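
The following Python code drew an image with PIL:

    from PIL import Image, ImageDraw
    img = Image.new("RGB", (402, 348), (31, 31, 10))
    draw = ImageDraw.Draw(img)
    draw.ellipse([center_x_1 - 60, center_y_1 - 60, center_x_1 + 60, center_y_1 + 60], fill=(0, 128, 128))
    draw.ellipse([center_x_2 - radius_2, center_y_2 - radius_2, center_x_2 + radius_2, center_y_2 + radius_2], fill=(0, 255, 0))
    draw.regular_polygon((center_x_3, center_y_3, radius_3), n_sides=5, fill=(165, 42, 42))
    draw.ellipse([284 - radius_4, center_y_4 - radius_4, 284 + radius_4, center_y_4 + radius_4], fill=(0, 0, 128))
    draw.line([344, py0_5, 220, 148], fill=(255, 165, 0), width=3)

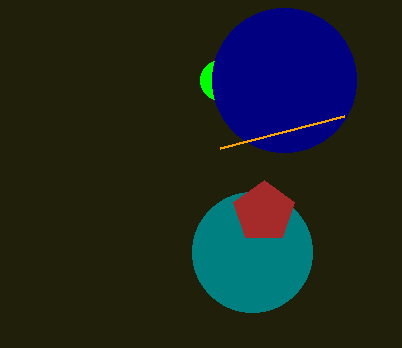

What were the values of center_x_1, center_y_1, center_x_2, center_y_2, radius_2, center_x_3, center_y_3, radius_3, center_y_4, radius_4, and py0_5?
center_x_1 = 252, center_y_1 = 252, center_x_2 = 220, center_y_2 = 80, radius_2 = 20, center_x_3 = 264, center_y_3 = 212, radius_3 = 32, center_y_4 = 80, radius_4 = 72, py0_5 = 116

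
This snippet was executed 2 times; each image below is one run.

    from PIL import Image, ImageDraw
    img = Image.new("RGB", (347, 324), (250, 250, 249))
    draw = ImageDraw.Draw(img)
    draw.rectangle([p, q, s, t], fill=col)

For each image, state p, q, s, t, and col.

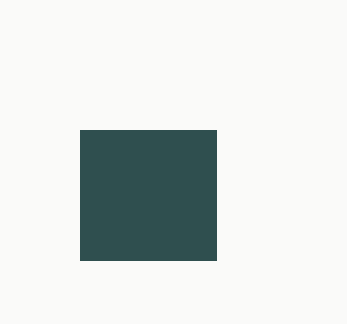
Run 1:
p = 80; q = 130; s = 216; t = 260; col = 'darkslategray'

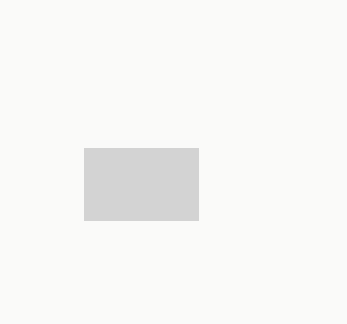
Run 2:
p = 84; q = 148; s = 198; t = 220; col = 'lightgray'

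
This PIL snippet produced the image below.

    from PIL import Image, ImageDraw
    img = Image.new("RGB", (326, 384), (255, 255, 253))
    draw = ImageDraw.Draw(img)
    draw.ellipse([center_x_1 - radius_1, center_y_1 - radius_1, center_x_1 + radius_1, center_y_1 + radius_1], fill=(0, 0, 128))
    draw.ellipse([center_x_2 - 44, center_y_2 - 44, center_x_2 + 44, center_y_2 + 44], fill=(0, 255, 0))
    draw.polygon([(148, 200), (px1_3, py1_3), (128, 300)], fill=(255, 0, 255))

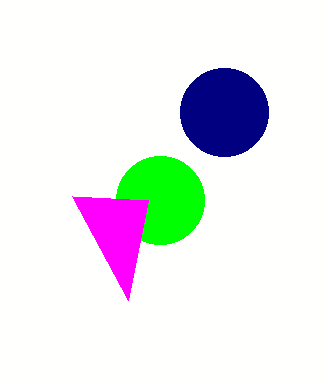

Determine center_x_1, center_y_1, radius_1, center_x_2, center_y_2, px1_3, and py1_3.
center_x_1 = 224; center_y_1 = 112; radius_1 = 44; center_x_2 = 160; center_y_2 = 200; px1_3 = 72; py1_3 = 196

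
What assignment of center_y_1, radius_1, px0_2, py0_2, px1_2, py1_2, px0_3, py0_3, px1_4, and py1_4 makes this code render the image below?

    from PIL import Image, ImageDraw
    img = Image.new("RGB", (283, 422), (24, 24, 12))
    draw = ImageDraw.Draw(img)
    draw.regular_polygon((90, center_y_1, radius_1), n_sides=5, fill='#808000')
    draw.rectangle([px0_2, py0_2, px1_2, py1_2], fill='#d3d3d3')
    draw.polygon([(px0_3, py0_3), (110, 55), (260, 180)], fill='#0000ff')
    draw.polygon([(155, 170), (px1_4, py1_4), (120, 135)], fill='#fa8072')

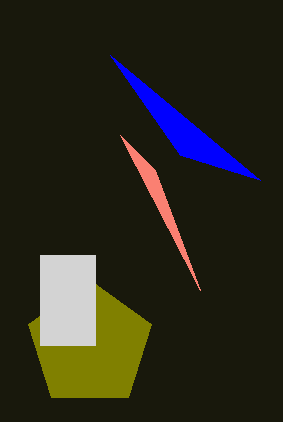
center_y_1 = 345
radius_1 = 65
px0_2 = 40
py0_2 = 255
px1_2 = 95
py1_2 = 345
px0_3 = 180
py0_3 = 155
px1_4 = 200
py1_4 = 290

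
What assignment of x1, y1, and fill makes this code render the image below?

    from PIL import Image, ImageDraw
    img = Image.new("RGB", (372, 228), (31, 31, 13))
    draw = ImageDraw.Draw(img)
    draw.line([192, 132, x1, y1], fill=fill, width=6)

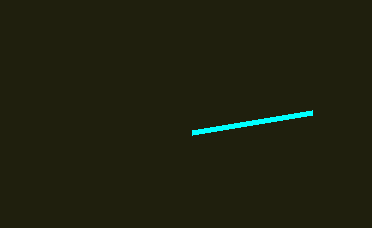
x1 = 312, y1 = 112, fill = 'cyan'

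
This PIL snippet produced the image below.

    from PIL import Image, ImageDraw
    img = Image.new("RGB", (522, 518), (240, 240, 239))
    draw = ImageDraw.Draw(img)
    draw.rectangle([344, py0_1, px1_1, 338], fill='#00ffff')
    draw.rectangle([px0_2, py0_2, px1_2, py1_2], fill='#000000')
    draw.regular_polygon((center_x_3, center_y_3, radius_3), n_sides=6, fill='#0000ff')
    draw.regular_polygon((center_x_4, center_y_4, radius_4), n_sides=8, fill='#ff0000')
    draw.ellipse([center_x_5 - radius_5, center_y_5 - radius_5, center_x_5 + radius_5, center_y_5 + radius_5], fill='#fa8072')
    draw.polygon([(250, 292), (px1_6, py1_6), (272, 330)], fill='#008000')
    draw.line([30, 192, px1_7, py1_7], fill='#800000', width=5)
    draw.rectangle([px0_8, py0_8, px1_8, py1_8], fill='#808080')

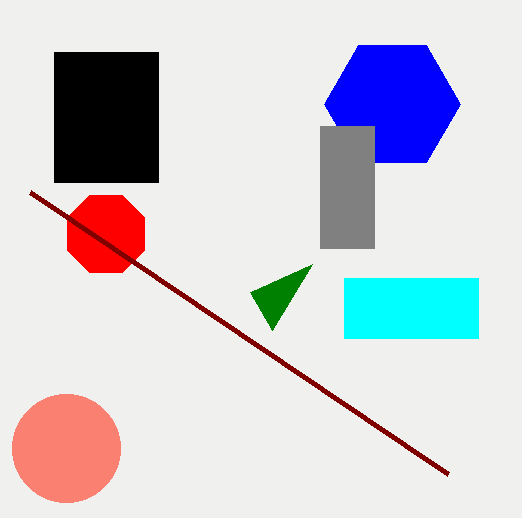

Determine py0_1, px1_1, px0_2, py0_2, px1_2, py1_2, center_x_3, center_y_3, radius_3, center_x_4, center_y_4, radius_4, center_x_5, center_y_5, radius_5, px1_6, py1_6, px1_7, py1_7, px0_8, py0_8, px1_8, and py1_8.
py0_1 = 278, px1_1 = 478, px0_2 = 54, py0_2 = 52, px1_2 = 158, py1_2 = 182, center_x_3 = 392, center_y_3 = 104, radius_3 = 68, center_x_4 = 106, center_y_4 = 234, radius_4 = 42, center_x_5 = 66, center_y_5 = 448, radius_5 = 54, px1_6 = 312, py1_6 = 264, px1_7 = 448, py1_7 = 474, px0_8 = 320, py0_8 = 126, px1_8 = 374, py1_8 = 248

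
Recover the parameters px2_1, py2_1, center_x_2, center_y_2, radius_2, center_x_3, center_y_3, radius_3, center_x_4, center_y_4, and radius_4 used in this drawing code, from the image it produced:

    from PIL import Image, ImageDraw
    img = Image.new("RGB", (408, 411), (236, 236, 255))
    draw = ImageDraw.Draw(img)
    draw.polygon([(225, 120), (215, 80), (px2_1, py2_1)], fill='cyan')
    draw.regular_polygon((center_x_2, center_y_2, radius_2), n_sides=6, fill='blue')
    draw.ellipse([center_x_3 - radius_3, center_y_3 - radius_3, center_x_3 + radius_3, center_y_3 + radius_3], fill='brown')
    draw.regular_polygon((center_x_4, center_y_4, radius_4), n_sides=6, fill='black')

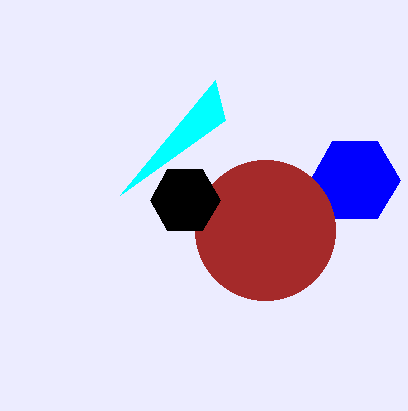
px2_1 = 120, py2_1 = 195, center_x_2 = 355, center_y_2 = 180, radius_2 = 45, center_x_3 = 265, center_y_3 = 230, radius_3 = 70, center_x_4 = 185, center_y_4 = 200, radius_4 = 35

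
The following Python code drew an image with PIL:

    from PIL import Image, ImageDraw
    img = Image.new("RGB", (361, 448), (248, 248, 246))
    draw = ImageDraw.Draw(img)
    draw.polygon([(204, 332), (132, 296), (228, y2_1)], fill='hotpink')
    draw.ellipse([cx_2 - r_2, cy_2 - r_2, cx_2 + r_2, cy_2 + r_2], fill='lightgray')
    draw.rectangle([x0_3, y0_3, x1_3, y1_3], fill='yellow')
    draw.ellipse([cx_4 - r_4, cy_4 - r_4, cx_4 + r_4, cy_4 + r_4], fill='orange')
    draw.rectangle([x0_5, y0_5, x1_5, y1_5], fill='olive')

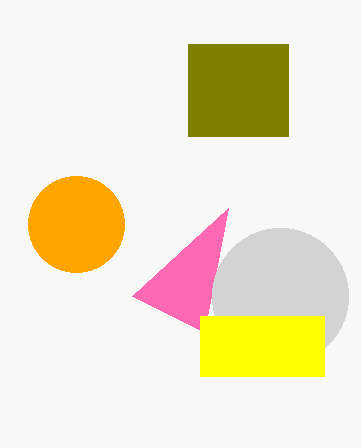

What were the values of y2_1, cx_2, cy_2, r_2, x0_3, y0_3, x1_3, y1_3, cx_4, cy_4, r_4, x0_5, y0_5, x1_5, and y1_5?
y2_1 = 208, cx_2 = 280, cy_2 = 296, r_2 = 68, x0_3 = 200, y0_3 = 316, x1_3 = 324, y1_3 = 376, cx_4 = 76, cy_4 = 224, r_4 = 48, x0_5 = 188, y0_5 = 44, x1_5 = 288, y1_5 = 136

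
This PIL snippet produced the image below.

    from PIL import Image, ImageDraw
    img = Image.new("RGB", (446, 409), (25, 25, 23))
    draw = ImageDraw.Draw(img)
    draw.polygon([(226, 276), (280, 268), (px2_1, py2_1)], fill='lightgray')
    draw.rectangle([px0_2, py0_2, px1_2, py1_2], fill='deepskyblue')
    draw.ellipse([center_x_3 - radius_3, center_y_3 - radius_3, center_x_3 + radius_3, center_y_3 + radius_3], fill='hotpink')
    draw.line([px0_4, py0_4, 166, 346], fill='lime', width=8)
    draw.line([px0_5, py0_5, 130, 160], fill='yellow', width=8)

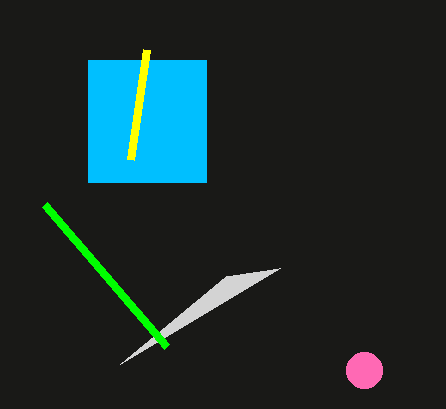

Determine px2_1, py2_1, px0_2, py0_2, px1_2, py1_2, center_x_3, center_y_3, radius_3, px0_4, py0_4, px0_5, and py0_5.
px2_1 = 120
py2_1 = 364
px0_2 = 88
py0_2 = 60
px1_2 = 206
py1_2 = 182
center_x_3 = 364
center_y_3 = 370
radius_3 = 18
px0_4 = 44
py0_4 = 204
px0_5 = 146
py0_5 = 50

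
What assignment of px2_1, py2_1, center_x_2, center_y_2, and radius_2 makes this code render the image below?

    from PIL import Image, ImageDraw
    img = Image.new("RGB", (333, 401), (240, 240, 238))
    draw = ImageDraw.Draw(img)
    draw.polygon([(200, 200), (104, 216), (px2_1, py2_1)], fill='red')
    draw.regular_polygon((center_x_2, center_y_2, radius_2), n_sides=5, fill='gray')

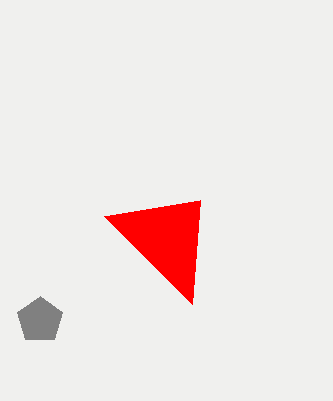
px2_1 = 192, py2_1 = 304, center_x_2 = 40, center_y_2 = 320, radius_2 = 24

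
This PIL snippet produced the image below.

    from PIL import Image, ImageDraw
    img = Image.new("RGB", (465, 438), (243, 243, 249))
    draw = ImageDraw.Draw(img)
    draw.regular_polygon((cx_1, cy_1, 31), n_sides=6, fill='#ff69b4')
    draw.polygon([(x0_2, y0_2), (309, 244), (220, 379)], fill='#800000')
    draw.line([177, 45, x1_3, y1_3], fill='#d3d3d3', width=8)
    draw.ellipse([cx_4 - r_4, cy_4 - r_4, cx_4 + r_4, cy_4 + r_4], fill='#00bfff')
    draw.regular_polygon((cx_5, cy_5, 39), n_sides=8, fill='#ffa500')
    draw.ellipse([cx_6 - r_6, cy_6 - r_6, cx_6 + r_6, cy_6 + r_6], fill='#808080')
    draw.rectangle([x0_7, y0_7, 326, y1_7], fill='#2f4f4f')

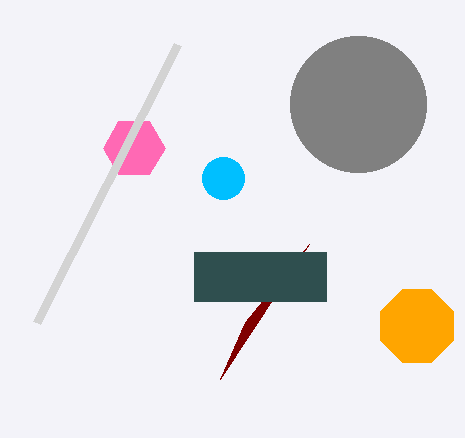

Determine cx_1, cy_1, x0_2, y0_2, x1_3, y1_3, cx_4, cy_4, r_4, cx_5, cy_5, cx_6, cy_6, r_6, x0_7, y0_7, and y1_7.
cx_1 = 134, cy_1 = 148, x0_2 = 245, y0_2 = 322, x1_3 = 36, y1_3 = 323, cx_4 = 223, cy_4 = 178, r_4 = 21, cx_5 = 417, cy_5 = 326, cx_6 = 358, cy_6 = 104, r_6 = 68, x0_7 = 194, y0_7 = 252, y1_7 = 301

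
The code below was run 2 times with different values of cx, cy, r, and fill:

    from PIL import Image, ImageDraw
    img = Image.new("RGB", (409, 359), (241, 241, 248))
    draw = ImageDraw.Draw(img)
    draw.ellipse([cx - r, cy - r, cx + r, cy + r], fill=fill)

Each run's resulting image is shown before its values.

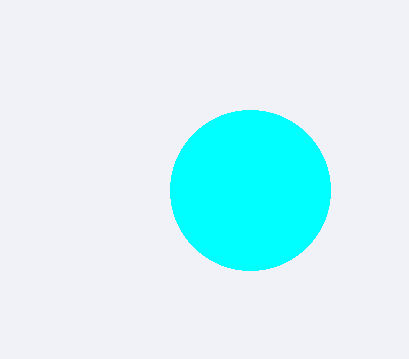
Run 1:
cx = 250; cy = 190; r = 80; fill = 'cyan'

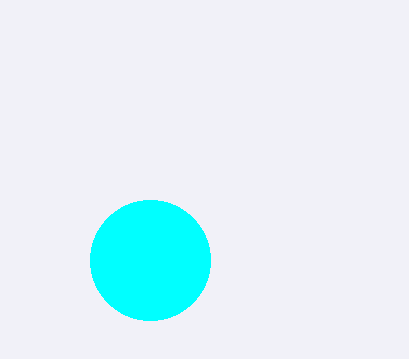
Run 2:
cx = 150
cy = 260
r = 60
fill = 'cyan'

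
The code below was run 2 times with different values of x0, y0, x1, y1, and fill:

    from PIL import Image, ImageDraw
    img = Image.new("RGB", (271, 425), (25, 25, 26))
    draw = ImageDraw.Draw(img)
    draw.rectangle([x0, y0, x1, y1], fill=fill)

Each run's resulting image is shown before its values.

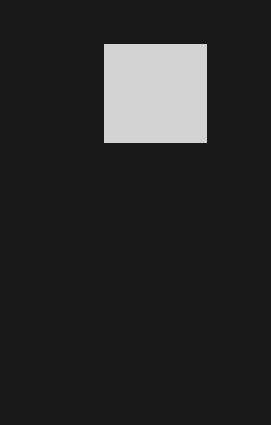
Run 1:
x0 = 104; y0 = 44; x1 = 206; y1 = 142; fill = 'lightgray'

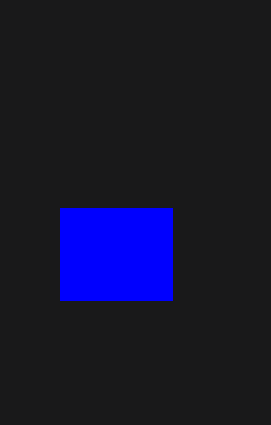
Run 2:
x0 = 60, y0 = 208, x1 = 172, y1 = 300, fill = 'blue'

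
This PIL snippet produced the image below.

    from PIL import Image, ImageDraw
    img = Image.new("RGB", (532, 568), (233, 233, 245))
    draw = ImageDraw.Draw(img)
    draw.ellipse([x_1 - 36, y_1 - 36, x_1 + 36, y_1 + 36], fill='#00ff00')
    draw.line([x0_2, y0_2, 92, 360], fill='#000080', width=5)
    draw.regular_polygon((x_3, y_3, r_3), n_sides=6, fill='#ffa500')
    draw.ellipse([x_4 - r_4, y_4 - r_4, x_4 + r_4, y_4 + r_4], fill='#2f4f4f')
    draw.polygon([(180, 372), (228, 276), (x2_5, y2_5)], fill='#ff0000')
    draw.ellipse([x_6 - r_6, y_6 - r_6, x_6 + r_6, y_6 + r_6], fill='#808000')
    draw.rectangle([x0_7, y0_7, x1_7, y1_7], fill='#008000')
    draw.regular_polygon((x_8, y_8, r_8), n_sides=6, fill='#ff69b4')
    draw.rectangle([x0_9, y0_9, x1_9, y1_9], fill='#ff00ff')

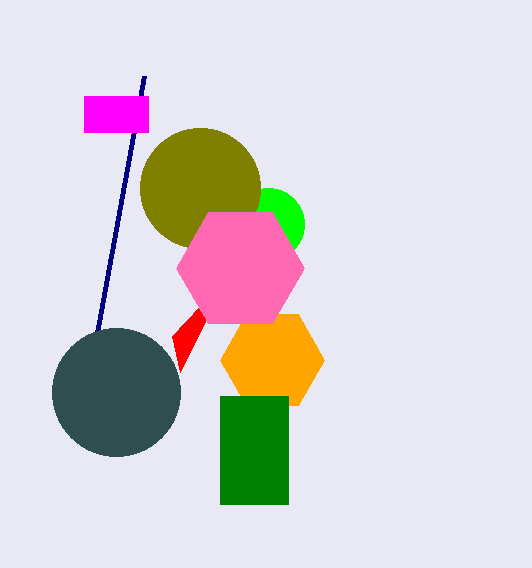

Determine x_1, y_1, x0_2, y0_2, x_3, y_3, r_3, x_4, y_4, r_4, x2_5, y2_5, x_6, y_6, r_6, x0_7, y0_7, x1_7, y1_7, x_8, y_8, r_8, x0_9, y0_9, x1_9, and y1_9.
x_1 = 268, y_1 = 224, x0_2 = 144, y0_2 = 76, x_3 = 272, y_3 = 360, r_3 = 52, x_4 = 116, y_4 = 392, r_4 = 64, x2_5 = 172, y2_5 = 336, x_6 = 200, y_6 = 188, r_6 = 60, x0_7 = 220, y0_7 = 396, x1_7 = 288, y1_7 = 504, x_8 = 240, y_8 = 268, r_8 = 64, x0_9 = 84, y0_9 = 96, x1_9 = 148, y1_9 = 132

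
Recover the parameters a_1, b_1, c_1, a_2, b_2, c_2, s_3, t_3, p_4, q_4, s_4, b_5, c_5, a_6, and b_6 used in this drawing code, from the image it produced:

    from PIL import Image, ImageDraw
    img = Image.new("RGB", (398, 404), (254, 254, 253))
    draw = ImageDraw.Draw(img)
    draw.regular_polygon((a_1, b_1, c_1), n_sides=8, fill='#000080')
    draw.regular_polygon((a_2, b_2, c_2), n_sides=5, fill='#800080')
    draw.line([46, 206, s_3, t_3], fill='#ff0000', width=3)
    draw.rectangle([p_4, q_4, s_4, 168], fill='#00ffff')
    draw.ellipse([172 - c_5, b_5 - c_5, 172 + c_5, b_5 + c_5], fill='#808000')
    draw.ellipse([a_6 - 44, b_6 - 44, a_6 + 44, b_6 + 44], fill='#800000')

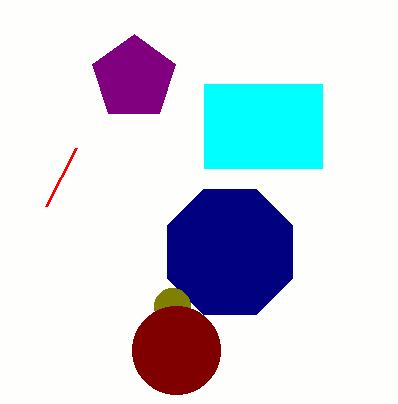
a_1 = 230; b_1 = 252; c_1 = 68; a_2 = 134; b_2 = 78; c_2 = 44; s_3 = 76; t_3 = 148; p_4 = 204; q_4 = 84; s_4 = 322; b_5 = 306; c_5 = 18; a_6 = 176; b_6 = 350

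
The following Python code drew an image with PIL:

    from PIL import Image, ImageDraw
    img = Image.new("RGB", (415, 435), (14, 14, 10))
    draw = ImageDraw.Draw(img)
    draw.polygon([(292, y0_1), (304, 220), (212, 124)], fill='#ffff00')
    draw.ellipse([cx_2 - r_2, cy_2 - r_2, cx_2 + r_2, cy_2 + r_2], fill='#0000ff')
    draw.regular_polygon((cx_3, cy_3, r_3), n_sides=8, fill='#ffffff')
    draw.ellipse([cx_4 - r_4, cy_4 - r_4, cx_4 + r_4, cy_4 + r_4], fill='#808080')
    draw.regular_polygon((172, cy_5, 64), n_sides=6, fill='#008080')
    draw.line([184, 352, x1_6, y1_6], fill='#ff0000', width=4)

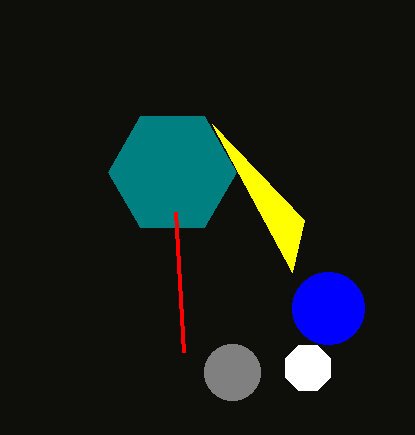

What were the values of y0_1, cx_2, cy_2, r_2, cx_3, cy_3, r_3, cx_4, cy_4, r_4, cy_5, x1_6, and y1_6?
y0_1 = 272; cx_2 = 328; cy_2 = 308; r_2 = 36; cx_3 = 308; cy_3 = 368; r_3 = 24; cx_4 = 232; cy_4 = 372; r_4 = 28; cy_5 = 172; x1_6 = 176; y1_6 = 212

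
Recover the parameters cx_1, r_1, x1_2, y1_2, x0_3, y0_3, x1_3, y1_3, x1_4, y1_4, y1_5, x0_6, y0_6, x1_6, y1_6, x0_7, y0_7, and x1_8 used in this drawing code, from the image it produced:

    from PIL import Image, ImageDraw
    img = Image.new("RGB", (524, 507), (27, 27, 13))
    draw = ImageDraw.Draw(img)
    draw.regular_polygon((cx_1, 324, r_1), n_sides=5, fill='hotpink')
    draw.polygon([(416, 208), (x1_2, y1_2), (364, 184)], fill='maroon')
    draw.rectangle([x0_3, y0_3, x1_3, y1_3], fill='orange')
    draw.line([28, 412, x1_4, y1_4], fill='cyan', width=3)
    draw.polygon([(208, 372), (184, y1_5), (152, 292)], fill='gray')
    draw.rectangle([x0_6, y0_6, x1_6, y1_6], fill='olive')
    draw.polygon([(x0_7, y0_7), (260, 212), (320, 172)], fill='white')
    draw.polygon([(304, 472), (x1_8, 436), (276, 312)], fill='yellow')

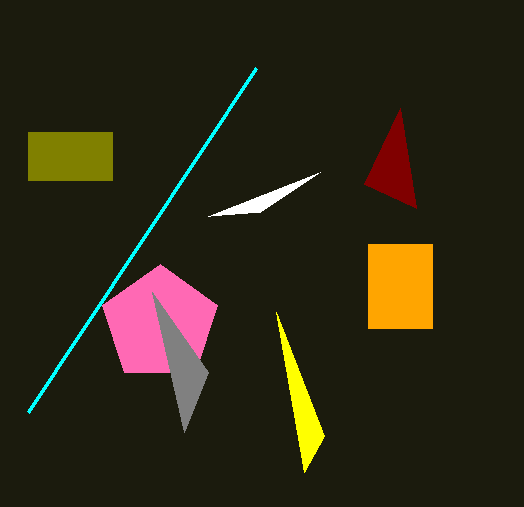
cx_1 = 160
r_1 = 60
x1_2 = 400
y1_2 = 108
x0_3 = 368
y0_3 = 244
x1_3 = 432
y1_3 = 328
x1_4 = 256
y1_4 = 68
y1_5 = 432
x0_6 = 28
y0_6 = 132
x1_6 = 112
y1_6 = 180
x0_7 = 208
y0_7 = 216
x1_8 = 324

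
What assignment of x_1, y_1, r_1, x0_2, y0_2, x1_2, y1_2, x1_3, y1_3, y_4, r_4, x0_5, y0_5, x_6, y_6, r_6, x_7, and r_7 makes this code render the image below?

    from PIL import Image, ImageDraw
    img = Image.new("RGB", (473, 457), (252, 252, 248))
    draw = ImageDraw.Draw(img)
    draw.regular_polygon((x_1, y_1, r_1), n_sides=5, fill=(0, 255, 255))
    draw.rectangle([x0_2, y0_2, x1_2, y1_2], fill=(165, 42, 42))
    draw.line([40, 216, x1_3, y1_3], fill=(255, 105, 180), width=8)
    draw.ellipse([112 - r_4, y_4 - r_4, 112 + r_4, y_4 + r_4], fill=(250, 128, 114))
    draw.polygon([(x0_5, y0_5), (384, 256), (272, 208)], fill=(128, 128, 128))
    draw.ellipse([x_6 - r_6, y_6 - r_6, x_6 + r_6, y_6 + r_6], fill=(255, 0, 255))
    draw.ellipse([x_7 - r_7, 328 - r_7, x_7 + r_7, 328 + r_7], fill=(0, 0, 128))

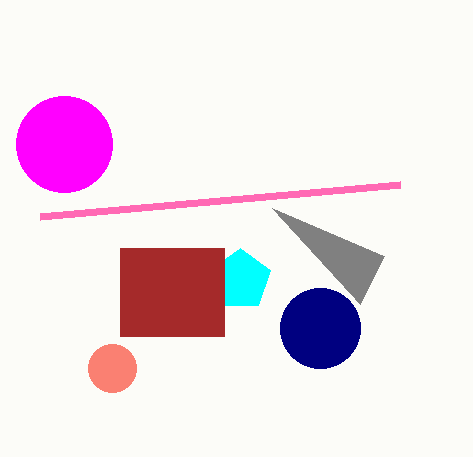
x_1 = 240
y_1 = 280
r_1 = 32
x0_2 = 120
y0_2 = 248
x1_2 = 224
y1_2 = 336
x1_3 = 400
y1_3 = 184
y_4 = 368
r_4 = 24
x0_5 = 360
y0_5 = 304
x_6 = 64
y_6 = 144
r_6 = 48
x_7 = 320
r_7 = 40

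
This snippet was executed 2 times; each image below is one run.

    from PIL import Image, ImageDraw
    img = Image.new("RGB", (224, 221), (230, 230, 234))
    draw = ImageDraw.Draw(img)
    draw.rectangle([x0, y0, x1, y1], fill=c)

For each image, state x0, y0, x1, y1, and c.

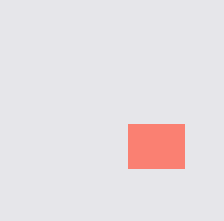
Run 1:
x0 = 128
y0 = 124
x1 = 184
y1 = 168
c = 'salmon'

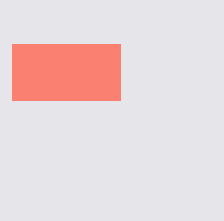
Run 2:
x0 = 12; y0 = 44; x1 = 120; y1 = 100; c = 'salmon'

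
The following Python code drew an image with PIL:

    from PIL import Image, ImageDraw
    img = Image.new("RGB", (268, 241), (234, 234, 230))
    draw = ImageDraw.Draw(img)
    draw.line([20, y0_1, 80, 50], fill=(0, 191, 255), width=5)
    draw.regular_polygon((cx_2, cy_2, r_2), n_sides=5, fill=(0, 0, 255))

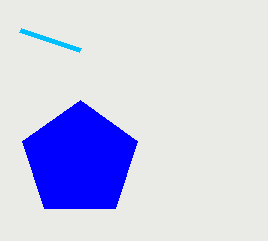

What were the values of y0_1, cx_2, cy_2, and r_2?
y0_1 = 30; cx_2 = 80; cy_2 = 160; r_2 = 60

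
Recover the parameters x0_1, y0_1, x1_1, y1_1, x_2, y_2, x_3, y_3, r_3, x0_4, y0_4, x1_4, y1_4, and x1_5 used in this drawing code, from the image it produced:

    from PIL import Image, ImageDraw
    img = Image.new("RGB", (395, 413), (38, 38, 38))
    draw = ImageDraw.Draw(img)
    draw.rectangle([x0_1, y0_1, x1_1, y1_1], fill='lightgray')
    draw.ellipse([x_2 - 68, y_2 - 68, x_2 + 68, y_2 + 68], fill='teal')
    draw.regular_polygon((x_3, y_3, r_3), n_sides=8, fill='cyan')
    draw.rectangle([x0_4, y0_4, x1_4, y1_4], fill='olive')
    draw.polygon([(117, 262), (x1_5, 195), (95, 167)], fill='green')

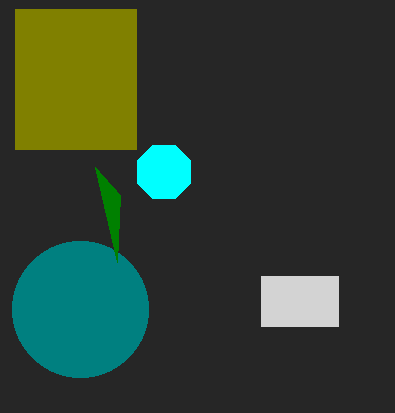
x0_1 = 261, y0_1 = 276, x1_1 = 338, y1_1 = 326, x_2 = 80, y_2 = 309, x_3 = 164, y_3 = 172, r_3 = 29, x0_4 = 15, y0_4 = 9, x1_4 = 136, y1_4 = 149, x1_5 = 120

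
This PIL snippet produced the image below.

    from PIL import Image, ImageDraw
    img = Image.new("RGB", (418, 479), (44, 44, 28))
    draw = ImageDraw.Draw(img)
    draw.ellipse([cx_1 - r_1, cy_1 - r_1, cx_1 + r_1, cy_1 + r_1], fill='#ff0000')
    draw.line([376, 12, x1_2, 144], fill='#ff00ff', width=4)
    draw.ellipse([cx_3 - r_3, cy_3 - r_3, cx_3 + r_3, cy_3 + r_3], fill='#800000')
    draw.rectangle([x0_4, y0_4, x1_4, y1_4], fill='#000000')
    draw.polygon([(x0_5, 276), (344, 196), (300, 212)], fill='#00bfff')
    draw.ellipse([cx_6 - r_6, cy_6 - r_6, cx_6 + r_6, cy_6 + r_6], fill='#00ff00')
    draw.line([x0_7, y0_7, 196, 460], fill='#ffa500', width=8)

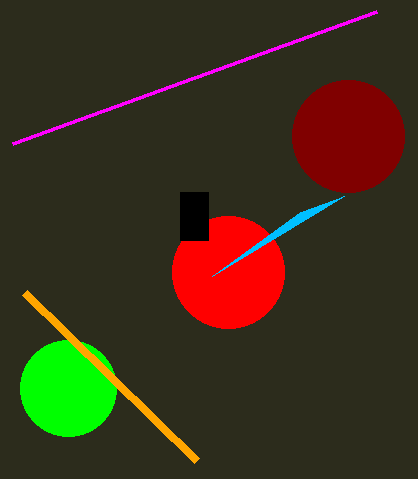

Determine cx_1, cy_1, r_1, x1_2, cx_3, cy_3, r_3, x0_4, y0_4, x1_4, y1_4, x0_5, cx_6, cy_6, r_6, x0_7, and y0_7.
cx_1 = 228; cy_1 = 272; r_1 = 56; x1_2 = 12; cx_3 = 348; cy_3 = 136; r_3 = 56; x0_4 = 180; y0_4 = 192; x1_4 = 208; y1_4 = 240; x0_5 = 212; cx_6 = 68; cy_6 = 388; r_6 = 48; x0_7 = 24; y0_7 = 292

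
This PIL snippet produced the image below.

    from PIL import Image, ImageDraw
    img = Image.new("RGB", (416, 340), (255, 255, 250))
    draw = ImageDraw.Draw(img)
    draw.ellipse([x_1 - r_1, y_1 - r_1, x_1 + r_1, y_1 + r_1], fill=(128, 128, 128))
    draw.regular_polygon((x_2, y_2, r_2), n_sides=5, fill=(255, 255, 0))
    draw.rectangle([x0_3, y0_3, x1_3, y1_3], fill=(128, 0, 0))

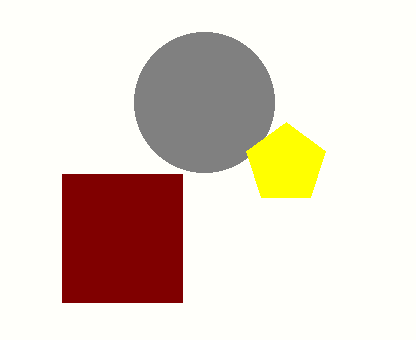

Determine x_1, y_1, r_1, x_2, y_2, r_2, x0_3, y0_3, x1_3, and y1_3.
x_1 = 204
y_1 = 102
r_1 = 70
x_2 = 286
y_2 = 164
r_2 = 42
x0_3 = 62
y0_3 = 174
x1_3 = 182
y1_3 = 302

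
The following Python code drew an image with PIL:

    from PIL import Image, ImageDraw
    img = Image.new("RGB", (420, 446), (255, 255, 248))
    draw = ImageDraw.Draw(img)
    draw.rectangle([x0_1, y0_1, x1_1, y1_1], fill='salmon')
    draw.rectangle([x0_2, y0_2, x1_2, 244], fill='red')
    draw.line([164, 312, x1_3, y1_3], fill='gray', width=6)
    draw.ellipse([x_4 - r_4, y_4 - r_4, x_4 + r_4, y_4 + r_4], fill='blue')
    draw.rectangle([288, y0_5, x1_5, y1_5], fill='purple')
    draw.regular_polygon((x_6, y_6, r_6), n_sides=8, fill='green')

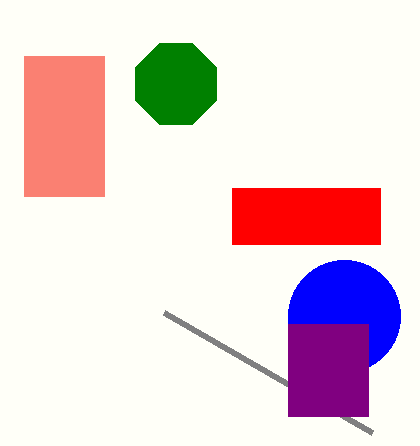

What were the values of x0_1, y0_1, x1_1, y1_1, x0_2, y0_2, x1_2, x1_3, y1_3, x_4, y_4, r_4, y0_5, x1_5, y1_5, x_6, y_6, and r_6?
x0_1 = 24
y0_1 = 56
x1_1 = 104
y1_1 = 196
x0_2 = 232
y0_2 = 188
x1_2 = 380
x1_3 = 372
y1_3 = 432
x_4 = 344
y_4 = 316
r_4 = 56
y0_5 = 324
x1_5 = 368
y1_5 = 416
x_6 = 176
y_6 = 84
r_6 = 44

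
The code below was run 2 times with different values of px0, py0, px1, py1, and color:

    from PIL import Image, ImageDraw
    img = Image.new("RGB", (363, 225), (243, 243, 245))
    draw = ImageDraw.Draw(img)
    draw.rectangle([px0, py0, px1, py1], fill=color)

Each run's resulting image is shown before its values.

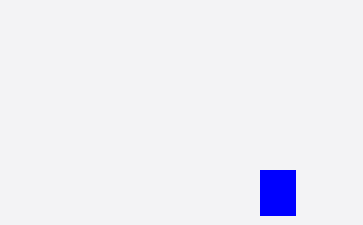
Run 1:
px0 = 260
py0 = 170
px1 = 295
py1 = 215
color = 'blue'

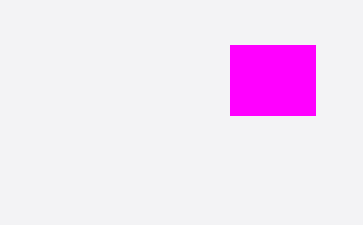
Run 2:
px0 = 230
py0 = 45
px1 = 315
py1 = 115
color = 'magenta'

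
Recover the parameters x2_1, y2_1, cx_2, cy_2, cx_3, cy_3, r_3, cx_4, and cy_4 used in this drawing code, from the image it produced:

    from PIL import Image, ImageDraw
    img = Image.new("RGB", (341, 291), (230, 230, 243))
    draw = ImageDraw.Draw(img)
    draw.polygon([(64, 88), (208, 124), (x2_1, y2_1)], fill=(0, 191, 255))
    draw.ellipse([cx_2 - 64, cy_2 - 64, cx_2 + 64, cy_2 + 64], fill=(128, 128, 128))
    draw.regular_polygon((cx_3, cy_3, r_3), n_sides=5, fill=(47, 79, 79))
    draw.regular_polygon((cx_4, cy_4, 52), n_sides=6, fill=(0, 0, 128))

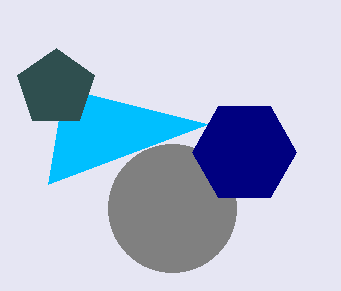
x2_1 = 48; y2_1 = 184; cx_2 = 172; cy_2 = 208; cx_3 = 56; cy_3 = 88; r_3 = 40; cx_4 = 244; cy_4 = 152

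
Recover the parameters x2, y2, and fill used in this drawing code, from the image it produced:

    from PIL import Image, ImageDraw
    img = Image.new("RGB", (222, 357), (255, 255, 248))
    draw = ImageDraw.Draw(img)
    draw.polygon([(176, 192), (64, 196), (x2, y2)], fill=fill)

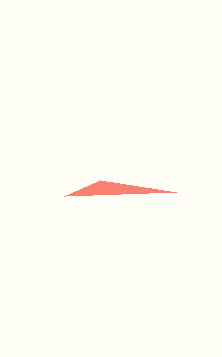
x2 = 100
y2 = 180
fill = 'salmon'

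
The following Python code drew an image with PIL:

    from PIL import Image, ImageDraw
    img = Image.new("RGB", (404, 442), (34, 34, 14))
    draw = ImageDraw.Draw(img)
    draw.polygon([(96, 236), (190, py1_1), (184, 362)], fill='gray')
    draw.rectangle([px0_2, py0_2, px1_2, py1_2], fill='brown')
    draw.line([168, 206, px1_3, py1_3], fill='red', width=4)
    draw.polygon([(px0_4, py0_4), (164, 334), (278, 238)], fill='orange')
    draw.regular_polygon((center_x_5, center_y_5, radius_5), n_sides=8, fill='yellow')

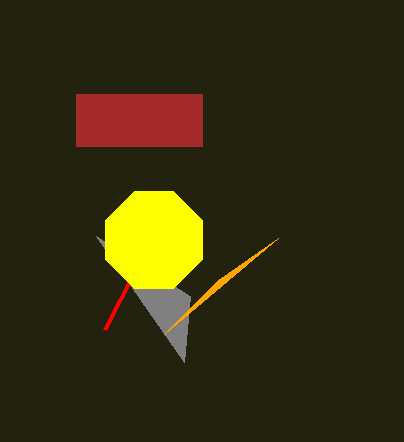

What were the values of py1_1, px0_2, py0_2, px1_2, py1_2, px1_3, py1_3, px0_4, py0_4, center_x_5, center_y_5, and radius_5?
py1_1 = 296; px0_2 = 76; py0_2 = 94; px1_2 = 202; py1_2 = 146; px1_3 = 104; py1_3 = 330; px0_4 = 218; py0_4 = 280; center_x_5 = 154; center_y_5 = 240; radius_5 = 52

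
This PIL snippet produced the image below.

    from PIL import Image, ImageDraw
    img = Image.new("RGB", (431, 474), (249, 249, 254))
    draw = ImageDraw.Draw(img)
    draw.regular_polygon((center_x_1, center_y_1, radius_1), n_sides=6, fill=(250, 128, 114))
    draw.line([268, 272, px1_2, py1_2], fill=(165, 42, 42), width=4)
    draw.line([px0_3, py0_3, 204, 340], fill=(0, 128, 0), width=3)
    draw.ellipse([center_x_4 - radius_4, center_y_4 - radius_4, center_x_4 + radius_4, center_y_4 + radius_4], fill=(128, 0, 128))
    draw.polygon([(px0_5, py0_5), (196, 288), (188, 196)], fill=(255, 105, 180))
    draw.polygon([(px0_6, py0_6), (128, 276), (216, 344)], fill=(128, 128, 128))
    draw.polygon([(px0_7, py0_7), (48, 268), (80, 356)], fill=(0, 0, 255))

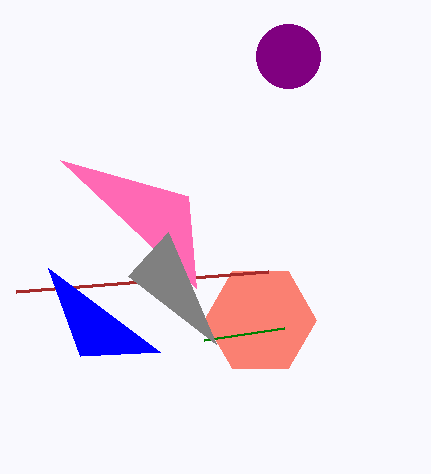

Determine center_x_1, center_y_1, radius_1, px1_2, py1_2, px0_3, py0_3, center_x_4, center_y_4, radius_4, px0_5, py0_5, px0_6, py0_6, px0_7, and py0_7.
center_x_1 = 260; center_y_1 = 320; radius_1 = 56; px1_2 = 16; py1_2 = 292; px0_3 = 284; py0_3 = 328; center_x_4 = 288; center_y_4 = 56; radius_4 = 32; px0_5 = 60; py0_5 = 160; px0_6 = 168; py0_6 = 232; px0_7 = 160; py0_7 = 352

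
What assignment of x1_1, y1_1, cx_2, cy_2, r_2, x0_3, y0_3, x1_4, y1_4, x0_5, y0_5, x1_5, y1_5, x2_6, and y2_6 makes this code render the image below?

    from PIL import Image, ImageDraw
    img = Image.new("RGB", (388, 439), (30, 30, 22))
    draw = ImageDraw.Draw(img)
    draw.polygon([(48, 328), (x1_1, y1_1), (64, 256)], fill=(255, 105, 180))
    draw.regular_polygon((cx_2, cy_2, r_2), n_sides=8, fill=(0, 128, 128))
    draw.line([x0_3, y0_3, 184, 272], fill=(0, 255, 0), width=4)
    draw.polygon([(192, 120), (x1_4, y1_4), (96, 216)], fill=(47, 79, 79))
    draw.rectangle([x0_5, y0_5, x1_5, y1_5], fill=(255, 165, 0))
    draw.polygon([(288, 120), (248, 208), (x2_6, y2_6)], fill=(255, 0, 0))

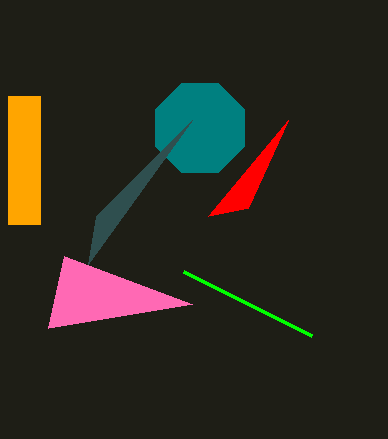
x1_1 = 192
y1_1 = 304
cx_2 = 200
cy_2 = 128
r_2 = 48
x0_3 = 312
y0_3 = 336
x1_4 = 88
y1_4 = 264
x0_5 = 8
y0_5 = 96
x1_5 = 40
y1_5 = 224
x2_6 = 208
y2_6 = 216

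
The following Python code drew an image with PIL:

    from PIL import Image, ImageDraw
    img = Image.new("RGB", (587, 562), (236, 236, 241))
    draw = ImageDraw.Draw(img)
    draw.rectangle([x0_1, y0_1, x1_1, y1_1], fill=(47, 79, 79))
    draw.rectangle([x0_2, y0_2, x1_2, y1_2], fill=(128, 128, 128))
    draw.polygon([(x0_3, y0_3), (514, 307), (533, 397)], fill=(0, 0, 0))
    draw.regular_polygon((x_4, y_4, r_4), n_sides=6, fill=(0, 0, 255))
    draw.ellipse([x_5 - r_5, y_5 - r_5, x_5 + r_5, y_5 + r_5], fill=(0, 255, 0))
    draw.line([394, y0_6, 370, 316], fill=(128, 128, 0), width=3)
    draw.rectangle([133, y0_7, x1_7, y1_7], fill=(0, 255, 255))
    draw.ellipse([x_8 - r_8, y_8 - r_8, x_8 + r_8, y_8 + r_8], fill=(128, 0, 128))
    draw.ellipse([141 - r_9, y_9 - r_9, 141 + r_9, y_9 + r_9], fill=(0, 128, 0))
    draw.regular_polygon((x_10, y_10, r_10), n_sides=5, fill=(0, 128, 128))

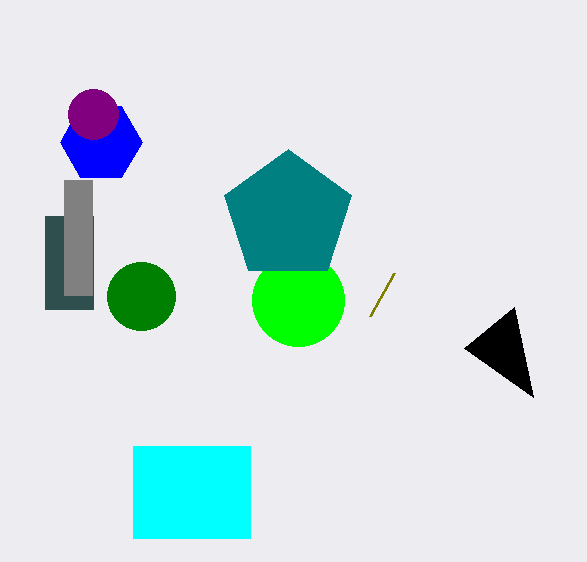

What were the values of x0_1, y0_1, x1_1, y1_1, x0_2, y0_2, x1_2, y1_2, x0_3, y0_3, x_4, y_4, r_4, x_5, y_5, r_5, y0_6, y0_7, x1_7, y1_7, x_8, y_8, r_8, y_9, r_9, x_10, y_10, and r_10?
x0_1 = 45
y0_1 = 216
x1_1 = 93
y1_1 = 309
x0_2 = 64
y0_2 = 180
x1_2 = 92
y1_2 = 295
x0_3 = 464
y0_3 = 348
x_4 = 101
y_4 = 142
r_4 = 41
x_5 = 298
y_5 = 300
r_5 = 46
y0_6 = 273
y0_7 = 446
x1_7 = 250
y1_7 = 538
x_8 = 93
y_8 = 114
r_8 = 25
y_9 = 296
r_9 = 34
x_10 = 288
y_10 = 216
r_10 = 67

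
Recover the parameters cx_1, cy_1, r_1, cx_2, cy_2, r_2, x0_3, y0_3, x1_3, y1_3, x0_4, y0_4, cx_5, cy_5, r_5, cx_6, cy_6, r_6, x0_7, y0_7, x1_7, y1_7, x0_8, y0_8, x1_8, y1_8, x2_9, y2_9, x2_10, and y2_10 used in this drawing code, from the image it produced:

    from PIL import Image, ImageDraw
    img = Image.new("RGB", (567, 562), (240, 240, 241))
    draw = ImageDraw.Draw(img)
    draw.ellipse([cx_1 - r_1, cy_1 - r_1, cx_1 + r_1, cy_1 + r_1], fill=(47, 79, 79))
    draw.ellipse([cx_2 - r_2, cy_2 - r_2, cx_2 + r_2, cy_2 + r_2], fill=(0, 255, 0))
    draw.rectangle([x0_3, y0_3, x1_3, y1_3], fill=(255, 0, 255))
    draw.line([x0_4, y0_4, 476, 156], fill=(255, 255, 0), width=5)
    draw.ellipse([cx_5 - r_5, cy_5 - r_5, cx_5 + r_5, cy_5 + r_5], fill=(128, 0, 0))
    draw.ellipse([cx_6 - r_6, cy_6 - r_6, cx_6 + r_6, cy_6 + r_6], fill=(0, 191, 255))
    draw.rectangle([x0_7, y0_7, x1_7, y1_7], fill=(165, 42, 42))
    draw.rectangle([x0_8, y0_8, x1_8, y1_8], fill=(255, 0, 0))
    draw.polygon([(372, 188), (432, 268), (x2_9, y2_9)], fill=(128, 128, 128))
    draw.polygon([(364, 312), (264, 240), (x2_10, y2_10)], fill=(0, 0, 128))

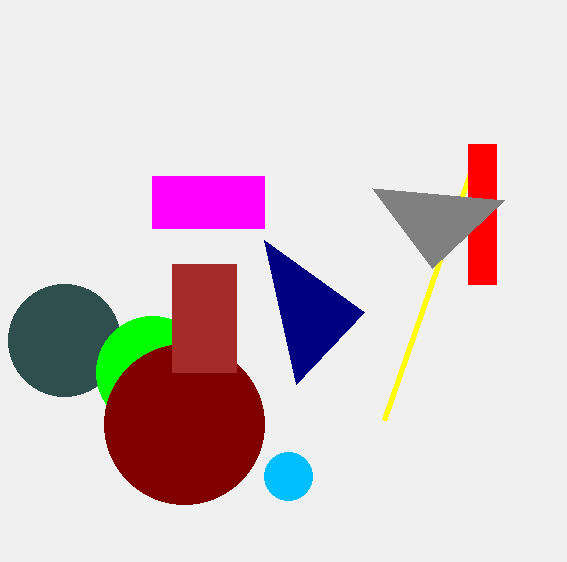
cx_1 = 64
cy_1 = 340
r_1 = 56
cx_2 = 152
cy_2 = 372
r_2 = 56
x0_3 = 152
y0_3 = 176
x1_3 = 264
y1_3 = 228
x0_4 = 384
y0_4 = 420
cx_5 = 184
cy_5 = 424
r_5 = 80
cx_6 = 288
cy_6 = 476
r_6 = 24
x0_7 = 172
y0_7 = 264
x1_7 = 236
y1_7 = 372
x0_8 = 468
y0_8 = 144
x1_8 = 496
y1_8 = 284
x2_9 = 504
y2_9 = 200
x2_10 = 296
y2_10 = 384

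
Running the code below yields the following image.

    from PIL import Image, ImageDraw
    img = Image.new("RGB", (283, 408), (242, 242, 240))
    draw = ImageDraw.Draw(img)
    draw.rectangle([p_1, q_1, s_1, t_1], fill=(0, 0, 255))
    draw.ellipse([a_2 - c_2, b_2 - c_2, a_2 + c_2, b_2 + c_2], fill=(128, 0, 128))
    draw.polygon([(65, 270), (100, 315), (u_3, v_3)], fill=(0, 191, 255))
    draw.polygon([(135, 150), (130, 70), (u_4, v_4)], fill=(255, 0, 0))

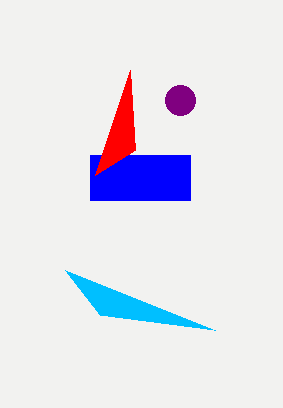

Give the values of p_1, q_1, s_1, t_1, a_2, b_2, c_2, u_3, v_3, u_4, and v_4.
p_1 = 90; q_1 = 155; s_1 = 190; t_1 = 200; a_2 = 180; b_2 = 100; c_2 = 15; u_3 = 215; v_3 = 330; u_4 = 95; v_4 = 175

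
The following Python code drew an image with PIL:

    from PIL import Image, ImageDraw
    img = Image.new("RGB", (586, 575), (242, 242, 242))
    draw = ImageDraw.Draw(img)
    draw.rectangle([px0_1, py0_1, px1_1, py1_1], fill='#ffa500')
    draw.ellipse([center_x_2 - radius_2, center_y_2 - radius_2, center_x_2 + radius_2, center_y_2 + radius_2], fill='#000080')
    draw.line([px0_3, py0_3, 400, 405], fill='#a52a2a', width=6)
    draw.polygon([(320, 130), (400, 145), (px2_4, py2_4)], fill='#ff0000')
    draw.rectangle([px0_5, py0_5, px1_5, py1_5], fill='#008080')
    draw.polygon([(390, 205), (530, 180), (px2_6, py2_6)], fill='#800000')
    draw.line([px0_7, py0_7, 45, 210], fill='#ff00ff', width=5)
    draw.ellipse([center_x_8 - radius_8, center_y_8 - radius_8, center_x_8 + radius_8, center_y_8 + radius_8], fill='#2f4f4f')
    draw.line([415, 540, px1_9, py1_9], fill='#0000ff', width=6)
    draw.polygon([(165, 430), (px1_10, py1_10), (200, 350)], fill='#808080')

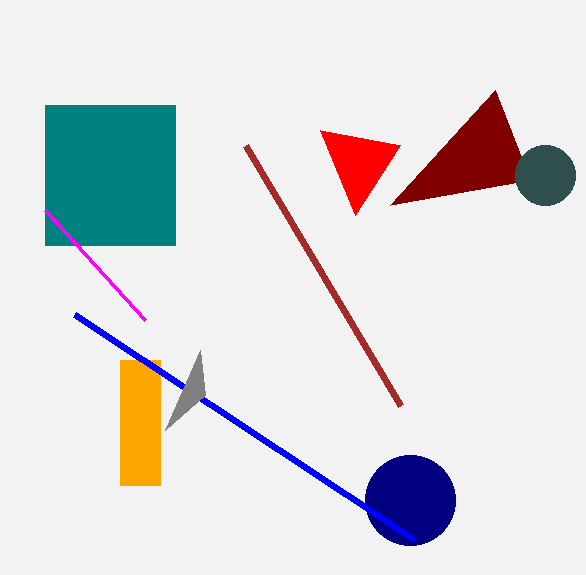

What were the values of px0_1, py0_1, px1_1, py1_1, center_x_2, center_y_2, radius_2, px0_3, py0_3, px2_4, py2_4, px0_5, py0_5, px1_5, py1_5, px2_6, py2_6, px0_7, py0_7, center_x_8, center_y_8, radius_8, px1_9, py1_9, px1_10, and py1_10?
px0_1 = 120, py0_1 = 360, px1_1 = 160, py1_1 = 485, center_x_2 = 410, center_y_2 = 500, radius_2 = 45, px0_3 = 245, py0_3 = 145, px2_4 = 355, py2_4 = 215, px0_5 = 45, py0_5 = 105, px1_5 = 175, py1_5 = 245, px2_6 = 495, py2_6 = 90, px0_7 = 145, py0_7 = 320, center_x_8 = 545, center_y_8 = 175, radius_8 = 30, px1_9 = 75, py1_9 = 315, px1_10 = 205, py1_10 = 395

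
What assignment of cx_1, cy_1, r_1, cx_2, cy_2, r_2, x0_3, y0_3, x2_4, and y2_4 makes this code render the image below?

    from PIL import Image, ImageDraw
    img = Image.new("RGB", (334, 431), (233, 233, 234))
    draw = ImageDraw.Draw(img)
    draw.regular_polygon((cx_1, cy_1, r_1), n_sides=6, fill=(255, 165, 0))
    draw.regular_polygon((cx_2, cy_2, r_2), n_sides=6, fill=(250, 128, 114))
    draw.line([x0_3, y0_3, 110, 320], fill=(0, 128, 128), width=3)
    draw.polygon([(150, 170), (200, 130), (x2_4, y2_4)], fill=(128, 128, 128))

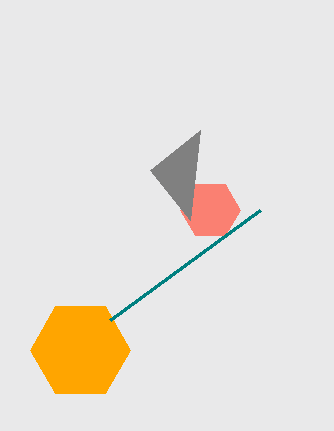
cx_1 = 80; cy_1 = 350; r_1 = 50; cx_2 = 210; cy_2 = 210; r_2 = 30; x0_3 = 260; y0_3 = 210; x2_4 = 190; y2_4 = 220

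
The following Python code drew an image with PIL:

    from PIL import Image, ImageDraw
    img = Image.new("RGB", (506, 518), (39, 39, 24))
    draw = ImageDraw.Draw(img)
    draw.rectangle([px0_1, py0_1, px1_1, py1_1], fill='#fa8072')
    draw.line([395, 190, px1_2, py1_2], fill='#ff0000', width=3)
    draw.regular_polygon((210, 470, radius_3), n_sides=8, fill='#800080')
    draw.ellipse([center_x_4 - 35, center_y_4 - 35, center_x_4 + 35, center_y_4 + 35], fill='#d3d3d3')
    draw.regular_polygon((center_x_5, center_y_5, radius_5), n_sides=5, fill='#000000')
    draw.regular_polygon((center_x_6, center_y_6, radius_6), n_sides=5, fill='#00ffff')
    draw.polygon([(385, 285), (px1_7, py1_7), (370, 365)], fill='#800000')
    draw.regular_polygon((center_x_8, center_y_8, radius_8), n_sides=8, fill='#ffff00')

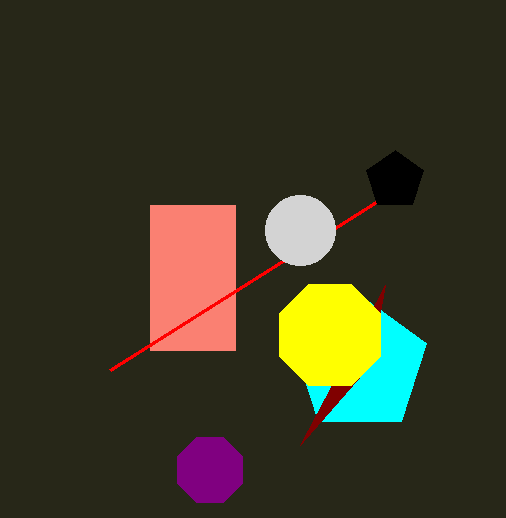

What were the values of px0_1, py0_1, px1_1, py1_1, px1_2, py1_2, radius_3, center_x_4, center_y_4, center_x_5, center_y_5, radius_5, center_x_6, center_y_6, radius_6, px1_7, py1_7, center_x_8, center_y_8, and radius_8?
px0_1 = 150
py0_1 = 205
px1_1 = 235
py1_1 = 350
px1_2 = 110
py1_2 = 370
radius_3 = 35
center_x_4 = 300
center_y_4 = 230
center_x_5 = 395
center_y_5 = 180
radius_5 = 30
center_x_6 = 360
center_y_6 = 365
radius_6 = 70
px1_7 = 300
py1_7 = 445
center_x_8 = 330
center_y_8 = 335
radius_8 = 55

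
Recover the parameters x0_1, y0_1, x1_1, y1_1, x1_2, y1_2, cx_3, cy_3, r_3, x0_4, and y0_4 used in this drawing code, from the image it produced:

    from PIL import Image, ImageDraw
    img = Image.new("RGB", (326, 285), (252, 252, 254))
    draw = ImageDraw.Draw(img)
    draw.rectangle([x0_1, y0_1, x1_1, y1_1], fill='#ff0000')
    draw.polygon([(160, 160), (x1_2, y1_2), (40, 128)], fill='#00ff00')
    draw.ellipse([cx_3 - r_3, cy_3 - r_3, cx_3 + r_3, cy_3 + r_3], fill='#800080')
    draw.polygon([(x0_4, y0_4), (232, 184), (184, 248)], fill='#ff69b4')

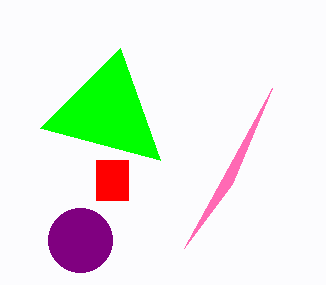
x0_1 = 96; y0_1 = 160; x1_1 = 128; y1_1 = 200; x1_2 = 120; y1_2 = 48; cx_3 = 80; cy_3 = 240; r_3 = 32; x0_4 = 272; y0_4 = 88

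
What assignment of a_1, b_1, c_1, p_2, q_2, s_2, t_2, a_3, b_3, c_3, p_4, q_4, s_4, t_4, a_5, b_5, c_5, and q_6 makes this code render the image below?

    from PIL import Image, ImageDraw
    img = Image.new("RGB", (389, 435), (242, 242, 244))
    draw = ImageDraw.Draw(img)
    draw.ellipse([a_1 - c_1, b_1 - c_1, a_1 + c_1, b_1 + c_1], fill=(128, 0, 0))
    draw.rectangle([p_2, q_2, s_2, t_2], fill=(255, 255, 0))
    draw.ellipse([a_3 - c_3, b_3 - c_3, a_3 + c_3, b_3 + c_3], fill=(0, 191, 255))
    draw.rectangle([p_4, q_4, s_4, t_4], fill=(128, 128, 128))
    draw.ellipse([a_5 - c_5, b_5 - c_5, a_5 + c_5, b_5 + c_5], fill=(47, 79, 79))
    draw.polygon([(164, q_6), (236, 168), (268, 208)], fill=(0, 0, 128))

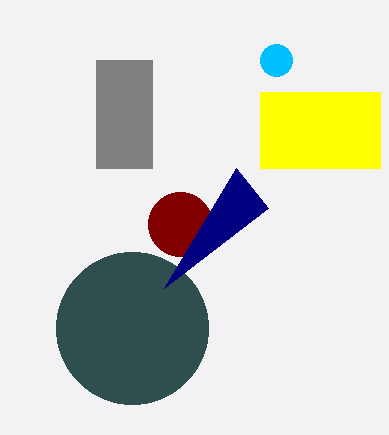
a_1 = 180; b_1 = 224; c_1 = 32; p_2 = 260; q_2 = 92; s_2 = 380; t_2 = 168; a_3 = 276; b_3 = 60; c_3 = 16; p_4 = 96; q_4 = 60; s_4 = 152; t_4 = 168; a_5 = 132; b_5 = 328; c_5 = 76; q_6 = 288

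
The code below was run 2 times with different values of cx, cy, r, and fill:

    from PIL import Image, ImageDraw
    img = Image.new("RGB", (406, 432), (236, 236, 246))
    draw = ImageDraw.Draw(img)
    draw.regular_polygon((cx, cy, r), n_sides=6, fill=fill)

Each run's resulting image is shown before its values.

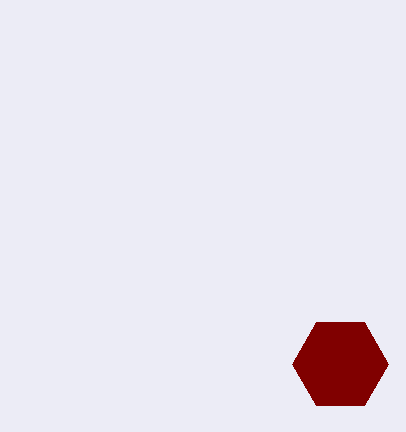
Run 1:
cx = 340, cy = 364, r = 48, fill = 'maroon'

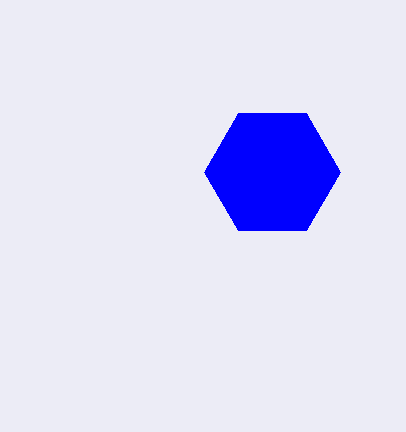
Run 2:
cx = 272, cy = 172, r = 68, fill = 'blue'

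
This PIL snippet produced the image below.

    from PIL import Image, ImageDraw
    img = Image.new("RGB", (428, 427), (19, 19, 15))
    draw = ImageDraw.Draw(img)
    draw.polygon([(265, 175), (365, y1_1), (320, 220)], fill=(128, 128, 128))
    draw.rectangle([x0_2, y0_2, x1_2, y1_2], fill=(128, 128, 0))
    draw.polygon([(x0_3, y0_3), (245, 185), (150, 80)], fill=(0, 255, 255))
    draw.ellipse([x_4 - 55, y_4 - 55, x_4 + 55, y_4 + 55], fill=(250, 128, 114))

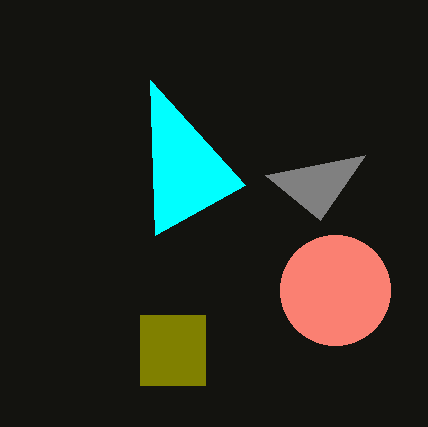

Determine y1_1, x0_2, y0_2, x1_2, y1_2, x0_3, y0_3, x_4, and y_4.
y1_1 = 155, x0_2 = 140, y0_2 = 315, x1_2 = 205, y1_2 = 385, x0_3 = 155, y0_3 = 235, x_4 = 335, y_4 = 290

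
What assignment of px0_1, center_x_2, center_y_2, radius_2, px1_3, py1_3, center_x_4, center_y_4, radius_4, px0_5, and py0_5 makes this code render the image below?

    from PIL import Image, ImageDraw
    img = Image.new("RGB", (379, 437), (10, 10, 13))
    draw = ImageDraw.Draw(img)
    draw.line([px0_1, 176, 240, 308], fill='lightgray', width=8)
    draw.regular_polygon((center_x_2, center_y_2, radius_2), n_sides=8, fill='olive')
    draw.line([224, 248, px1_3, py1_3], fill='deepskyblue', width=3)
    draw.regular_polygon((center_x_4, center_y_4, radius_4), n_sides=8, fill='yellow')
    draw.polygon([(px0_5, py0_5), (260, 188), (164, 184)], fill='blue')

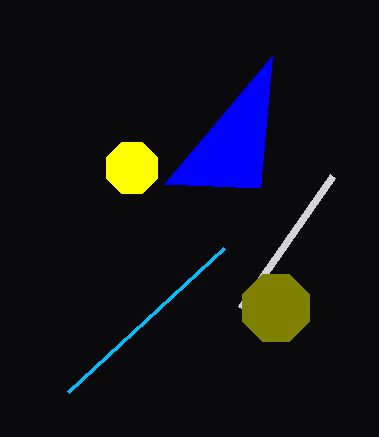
px0_1 = 332
center_x_2 = 276
center_y_2 = 308
radius_2 = 36
px1_3 = 68
py1_3 = 392
center_x_4 = 132
center_y_4 = 168
radius_4 = 28
px0_5 = 272
py0_5 = 56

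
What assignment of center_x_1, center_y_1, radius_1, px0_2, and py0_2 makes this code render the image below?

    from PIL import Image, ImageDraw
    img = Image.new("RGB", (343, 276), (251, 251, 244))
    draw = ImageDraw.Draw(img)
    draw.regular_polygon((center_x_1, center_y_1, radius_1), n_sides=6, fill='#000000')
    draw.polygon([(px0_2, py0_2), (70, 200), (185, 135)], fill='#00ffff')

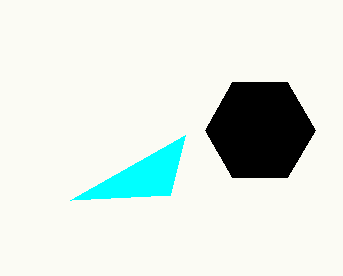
center_x_1 = 260
center_y_1 = 130
radius_1 = 55
px0_2 = 170
py0_2 = 195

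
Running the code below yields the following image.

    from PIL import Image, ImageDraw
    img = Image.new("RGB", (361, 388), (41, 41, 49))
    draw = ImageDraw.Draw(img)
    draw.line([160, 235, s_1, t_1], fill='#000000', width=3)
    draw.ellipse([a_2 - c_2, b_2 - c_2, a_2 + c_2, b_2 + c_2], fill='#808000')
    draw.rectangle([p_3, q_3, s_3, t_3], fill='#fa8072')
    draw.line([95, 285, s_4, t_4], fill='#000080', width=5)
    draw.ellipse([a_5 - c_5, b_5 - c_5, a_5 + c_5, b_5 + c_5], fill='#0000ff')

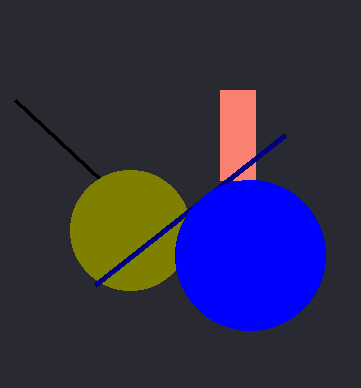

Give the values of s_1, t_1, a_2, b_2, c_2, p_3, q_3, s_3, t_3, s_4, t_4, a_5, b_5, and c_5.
s_1 = 15, t_1 = 100, a_2 = 130, b_2 = 230, c_2 = 60, p_3 = 220, q_3 = 90, s_3 = 255, t_3 = 180, s_4 = 285, t_4 = 135, a_5 = 250, b_5 = 255, c_5 = 75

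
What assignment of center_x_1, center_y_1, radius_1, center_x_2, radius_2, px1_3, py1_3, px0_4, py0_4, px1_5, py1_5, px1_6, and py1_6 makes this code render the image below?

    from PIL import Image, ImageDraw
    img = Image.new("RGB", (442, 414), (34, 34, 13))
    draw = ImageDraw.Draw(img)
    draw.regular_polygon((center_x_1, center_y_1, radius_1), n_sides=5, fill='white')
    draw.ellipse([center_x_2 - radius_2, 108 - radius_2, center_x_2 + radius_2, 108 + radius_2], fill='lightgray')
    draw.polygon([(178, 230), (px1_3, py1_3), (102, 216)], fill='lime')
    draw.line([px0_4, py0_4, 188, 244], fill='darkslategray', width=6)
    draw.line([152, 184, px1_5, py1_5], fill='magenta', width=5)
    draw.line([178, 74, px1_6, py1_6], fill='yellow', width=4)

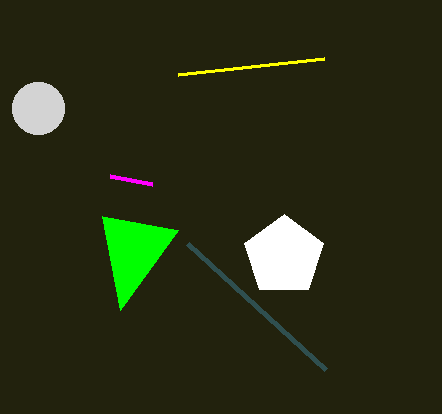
center_x_1 = 284
center_y_1 = 256
radius_1 = 42
center_x_2 = 38
radius_2 = 26
px1_3 = 120
py1_3 = 310
px0_4 = 326
py0_4 = 370
px1_5 = 110
py1_5 = 176
px1_6 = 324
py1_6 = 58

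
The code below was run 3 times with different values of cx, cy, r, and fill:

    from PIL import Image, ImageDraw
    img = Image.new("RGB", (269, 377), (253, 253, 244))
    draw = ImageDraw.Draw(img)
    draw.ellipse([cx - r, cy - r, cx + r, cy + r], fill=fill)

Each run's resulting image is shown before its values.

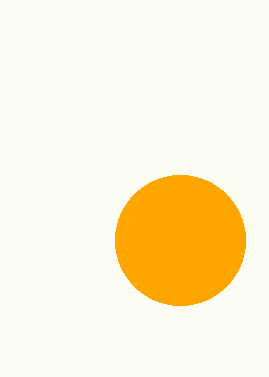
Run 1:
cx = 180, cy = 240, r = 65, fill = 'orange'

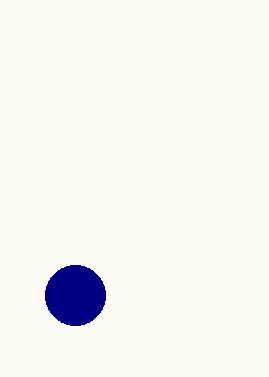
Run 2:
cx = 75; cy = 295; r = 30; fill = 'navy'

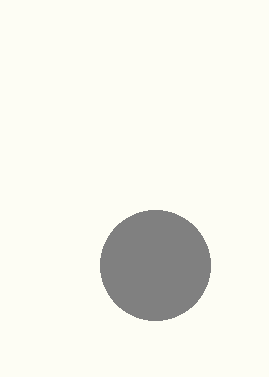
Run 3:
cx = 155; cy = 265; r = 55; fill = 'gray'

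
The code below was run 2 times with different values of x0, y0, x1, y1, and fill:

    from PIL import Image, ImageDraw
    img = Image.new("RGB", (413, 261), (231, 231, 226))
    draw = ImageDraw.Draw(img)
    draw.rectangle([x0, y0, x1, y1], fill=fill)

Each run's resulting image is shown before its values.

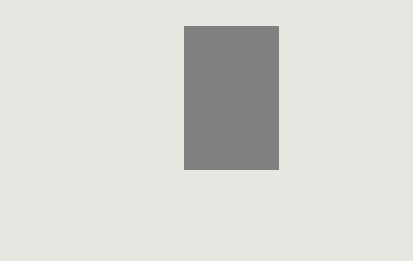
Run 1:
x0 = 184
y0 = 26
x1 = 278
y1 = 169
fill = 'gray'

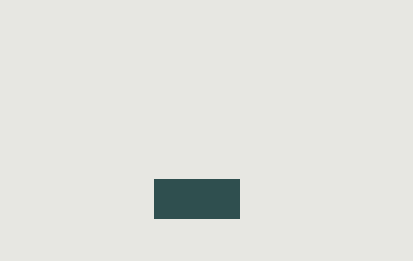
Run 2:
x0 = 154; y0 = 179; x1 = 239; y1 = 218; fill = 'darkslategray'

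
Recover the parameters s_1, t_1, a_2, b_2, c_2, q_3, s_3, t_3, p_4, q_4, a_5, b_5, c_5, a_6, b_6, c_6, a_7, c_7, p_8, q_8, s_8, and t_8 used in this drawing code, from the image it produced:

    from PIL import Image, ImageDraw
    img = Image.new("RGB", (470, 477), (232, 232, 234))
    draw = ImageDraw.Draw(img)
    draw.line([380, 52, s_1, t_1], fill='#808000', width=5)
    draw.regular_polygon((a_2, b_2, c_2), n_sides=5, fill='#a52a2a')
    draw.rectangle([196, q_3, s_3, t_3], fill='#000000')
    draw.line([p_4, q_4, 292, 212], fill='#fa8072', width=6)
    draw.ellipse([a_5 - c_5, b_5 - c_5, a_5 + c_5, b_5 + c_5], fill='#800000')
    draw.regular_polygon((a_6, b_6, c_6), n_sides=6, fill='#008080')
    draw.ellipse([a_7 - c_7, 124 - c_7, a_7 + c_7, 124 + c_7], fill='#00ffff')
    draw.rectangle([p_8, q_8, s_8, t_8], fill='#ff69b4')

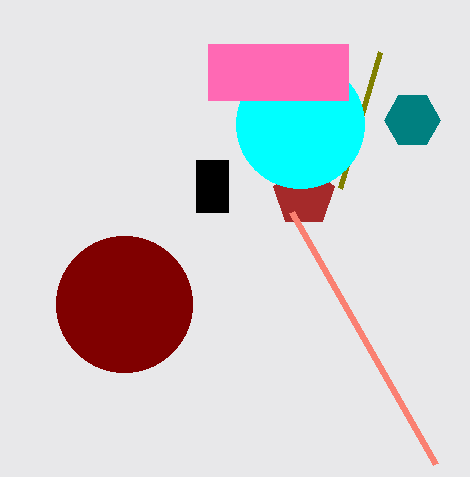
s_1 = 340
t_1 = 188
a_2 = 304
b_2 = 196
c_2 = 32
q_3 = 160
s_3 = 228
t_3 = 212
p_4 = 436
q_4 = 464
a_5 = 124
b_5 = 304
c_5 = 68
a_6 = 412
b_6 = 120
c_6 = 28
a_7 = 300
c_7 = 64
p_8 = 208
q_8 = 44
s_8 = 348
t_8 = 100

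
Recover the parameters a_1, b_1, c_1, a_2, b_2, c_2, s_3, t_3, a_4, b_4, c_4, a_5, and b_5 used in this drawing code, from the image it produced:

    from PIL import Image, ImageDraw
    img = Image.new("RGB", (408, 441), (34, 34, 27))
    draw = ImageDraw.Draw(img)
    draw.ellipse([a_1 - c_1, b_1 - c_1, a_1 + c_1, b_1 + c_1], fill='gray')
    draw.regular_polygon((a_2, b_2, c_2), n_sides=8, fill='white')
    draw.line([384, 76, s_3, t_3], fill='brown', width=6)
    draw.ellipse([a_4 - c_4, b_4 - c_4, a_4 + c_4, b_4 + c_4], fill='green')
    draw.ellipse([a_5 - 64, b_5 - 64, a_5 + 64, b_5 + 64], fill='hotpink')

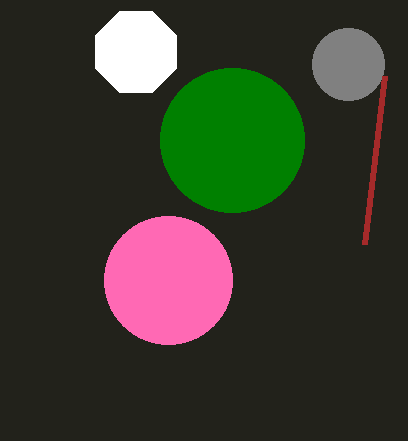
a_1 = 348
b_1 = 64
c_1 = 36
a_2 = 136
b_2 = 52
c_2 = 44
s_3 = 364
t_3 = 244
a_4 = 232
b_4 = 140
c_4 = 72
a_5 = 168
b_5 = 280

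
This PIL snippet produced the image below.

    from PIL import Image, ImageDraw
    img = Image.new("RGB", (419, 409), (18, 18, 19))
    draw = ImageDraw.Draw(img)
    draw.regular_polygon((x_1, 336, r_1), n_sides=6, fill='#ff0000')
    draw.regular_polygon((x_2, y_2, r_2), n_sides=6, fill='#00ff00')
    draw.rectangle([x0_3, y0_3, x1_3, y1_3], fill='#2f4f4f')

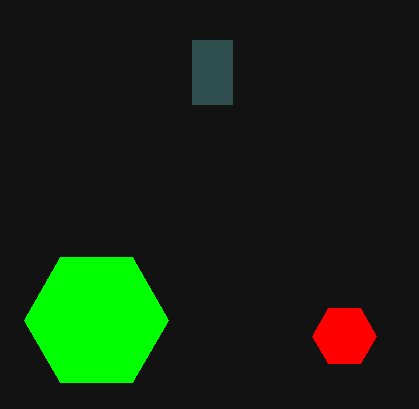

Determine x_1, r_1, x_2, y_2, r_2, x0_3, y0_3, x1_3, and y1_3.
x_1 = 344, r_1 = 32, x_2 = 96, y_2 = 320, r_2 = 72, x0_3 = 192, y0_3 = 40, x1_3 = 232, y1_3 = 104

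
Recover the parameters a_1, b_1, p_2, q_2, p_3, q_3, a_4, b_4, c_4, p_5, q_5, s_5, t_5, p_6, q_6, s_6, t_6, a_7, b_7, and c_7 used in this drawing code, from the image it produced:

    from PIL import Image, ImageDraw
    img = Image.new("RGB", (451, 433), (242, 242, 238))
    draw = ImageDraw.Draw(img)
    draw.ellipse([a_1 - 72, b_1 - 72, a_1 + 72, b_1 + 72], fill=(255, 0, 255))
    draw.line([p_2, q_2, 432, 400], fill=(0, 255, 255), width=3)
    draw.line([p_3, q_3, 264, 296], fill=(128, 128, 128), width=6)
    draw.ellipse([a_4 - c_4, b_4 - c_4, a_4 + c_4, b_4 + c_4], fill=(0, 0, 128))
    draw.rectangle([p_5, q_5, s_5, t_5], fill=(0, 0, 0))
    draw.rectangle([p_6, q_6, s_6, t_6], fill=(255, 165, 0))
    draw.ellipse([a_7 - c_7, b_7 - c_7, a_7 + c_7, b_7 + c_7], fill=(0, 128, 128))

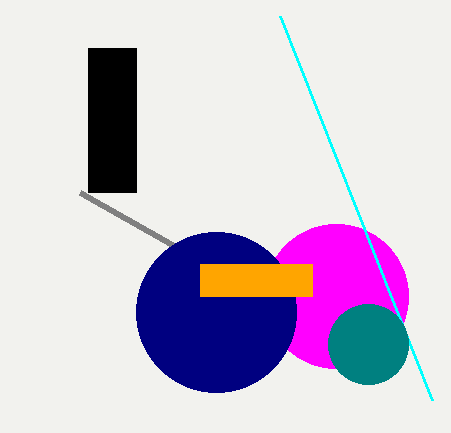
a_1 = 336, b_1 = 296, p_2 = 280, q_2 = 16, p_3 = 80, q_3 = 192, a_4 = 216, b_4 = 312, c_4 = 80, p_5 = 88, q_5 = 48, s_5 = 136, t_5 = 192, p_6 = 200, q_6 = 264, s_6 = 312, t_6 = 296, a_7 = 368, b_7 = 344, c_7 = 40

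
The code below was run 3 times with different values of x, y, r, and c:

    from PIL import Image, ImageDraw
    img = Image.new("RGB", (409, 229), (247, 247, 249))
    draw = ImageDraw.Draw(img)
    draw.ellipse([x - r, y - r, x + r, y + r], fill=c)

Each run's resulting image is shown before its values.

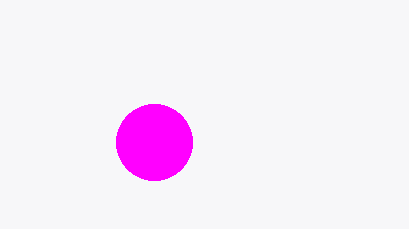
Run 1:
x = 154
y = 142
r = 38
c = 'magenta'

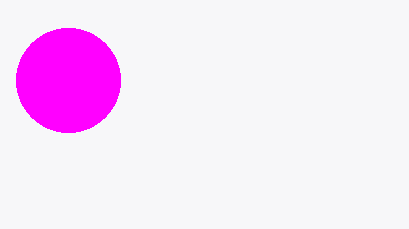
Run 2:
x = 68
y = 80
r = 52
c = 'magenta'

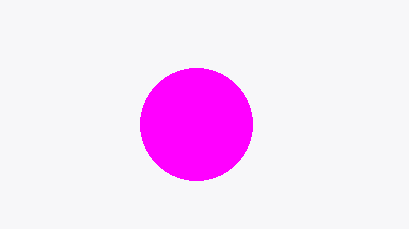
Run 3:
x = 196, y = 124, r = 56, c = 'magenta'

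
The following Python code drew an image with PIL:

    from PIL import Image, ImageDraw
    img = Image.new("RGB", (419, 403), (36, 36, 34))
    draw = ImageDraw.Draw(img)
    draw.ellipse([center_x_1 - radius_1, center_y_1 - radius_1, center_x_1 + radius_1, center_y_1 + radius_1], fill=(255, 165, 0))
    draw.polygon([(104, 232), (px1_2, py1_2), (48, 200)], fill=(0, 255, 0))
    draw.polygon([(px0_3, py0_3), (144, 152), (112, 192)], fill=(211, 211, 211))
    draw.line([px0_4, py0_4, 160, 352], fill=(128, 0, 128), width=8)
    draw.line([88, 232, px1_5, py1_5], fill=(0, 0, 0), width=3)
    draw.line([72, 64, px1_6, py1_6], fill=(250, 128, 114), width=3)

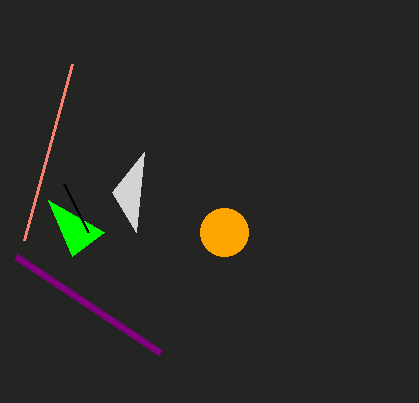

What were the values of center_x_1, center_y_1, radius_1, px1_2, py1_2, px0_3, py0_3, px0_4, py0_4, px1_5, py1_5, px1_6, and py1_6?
center_x_1 = 224; center_y_1 = 232; radius_1 = 24; px1_2 = 72; py1_2 = 256; px0_3 = 136; py0_3 = 232; px0_4 = 16; py0_4 = 256; px1_5 = 64; py1_5 = 184; px1_6 = 24; py1_6 = 240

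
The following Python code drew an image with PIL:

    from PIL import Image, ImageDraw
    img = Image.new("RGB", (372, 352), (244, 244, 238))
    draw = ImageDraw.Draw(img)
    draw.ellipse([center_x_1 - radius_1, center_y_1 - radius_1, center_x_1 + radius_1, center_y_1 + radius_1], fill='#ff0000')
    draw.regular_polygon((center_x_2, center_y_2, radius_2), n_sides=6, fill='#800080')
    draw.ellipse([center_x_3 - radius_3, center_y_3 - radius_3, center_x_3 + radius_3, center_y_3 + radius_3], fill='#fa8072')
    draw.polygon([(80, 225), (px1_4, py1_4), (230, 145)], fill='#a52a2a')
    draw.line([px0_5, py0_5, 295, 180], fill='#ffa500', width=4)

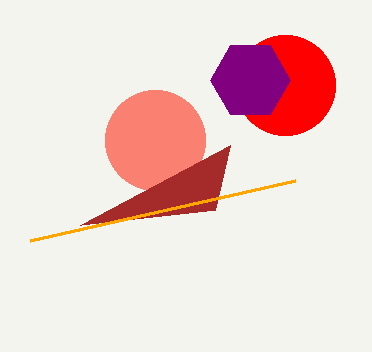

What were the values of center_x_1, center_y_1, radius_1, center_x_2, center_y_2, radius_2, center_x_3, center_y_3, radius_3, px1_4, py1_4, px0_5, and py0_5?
center_x_1 = 285
center_y_1 = 85
radius_1 = 50
center_x_2 = 250
center_y_2 = 80
radius_2 = 40
center_x_3 = 155
center_y_3 = 140
radius_3 = 50
px1_4 = 215
py1_4 = 210
px0_5 = 30
py0_5 = 240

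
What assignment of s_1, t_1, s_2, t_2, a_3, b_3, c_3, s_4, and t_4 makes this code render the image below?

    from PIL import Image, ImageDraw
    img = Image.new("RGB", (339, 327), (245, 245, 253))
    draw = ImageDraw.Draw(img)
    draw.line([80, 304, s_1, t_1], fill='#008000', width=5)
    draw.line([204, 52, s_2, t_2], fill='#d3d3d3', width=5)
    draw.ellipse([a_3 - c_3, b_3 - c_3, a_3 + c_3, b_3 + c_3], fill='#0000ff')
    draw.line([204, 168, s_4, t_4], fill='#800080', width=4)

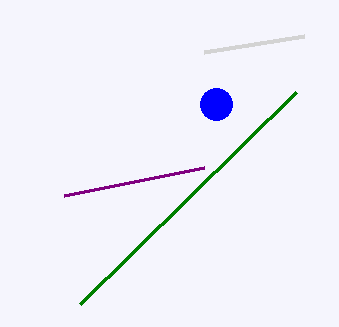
s_1 = 296
t_1 = 92
s_2 = 304
t_2 = 36
a_3 = 216
b_3 = 104
c_3 = 16
s_4 = 64
t_4 = 196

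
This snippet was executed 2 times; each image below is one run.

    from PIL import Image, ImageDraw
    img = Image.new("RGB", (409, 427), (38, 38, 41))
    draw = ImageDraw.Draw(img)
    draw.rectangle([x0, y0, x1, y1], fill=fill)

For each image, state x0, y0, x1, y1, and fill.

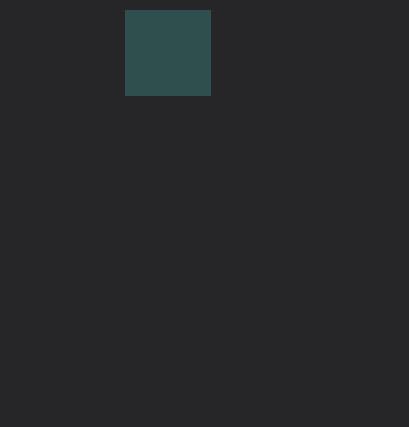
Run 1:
x0 = 125; y0 = 10; x1 = 210; y1 = 95; fill = 'darkslategray'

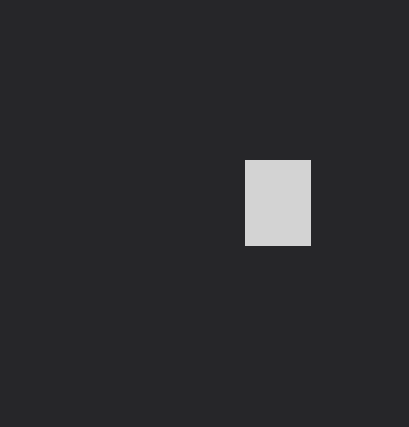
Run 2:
x0 = 245
y0 = 160
x1 = 310
y1 = 245
fill = 'lightgray'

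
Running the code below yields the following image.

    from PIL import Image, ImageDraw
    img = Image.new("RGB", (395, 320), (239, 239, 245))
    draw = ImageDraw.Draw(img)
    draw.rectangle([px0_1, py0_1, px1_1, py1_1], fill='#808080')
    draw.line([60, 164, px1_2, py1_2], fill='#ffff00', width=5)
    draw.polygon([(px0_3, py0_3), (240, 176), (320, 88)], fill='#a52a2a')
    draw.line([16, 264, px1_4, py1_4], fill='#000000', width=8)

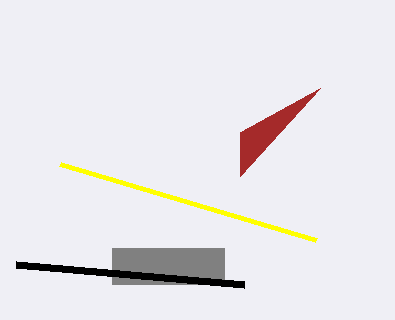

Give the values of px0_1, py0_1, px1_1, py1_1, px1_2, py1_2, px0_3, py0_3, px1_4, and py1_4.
px0_1 = 112
py0_1 = 248
px1_1 = 224
py1_1 = 284
px1_2 = 316
py1_2 = 240
px0_3 = 240
py0_3 = 132
px1_4 = 244
py1_4 = 284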